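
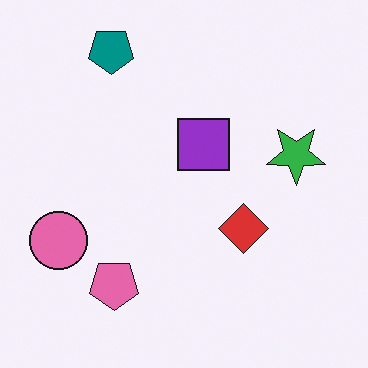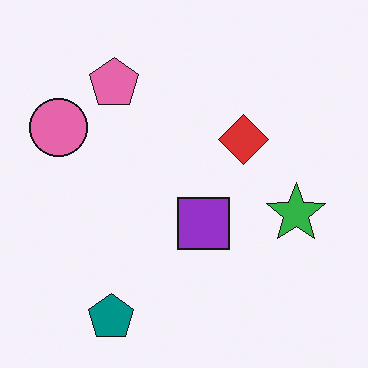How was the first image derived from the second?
The transformation is: flipped vertically (top ↔ bottom).

The teal pentagon is in the bottom-left of the second image and the top-left of the first — shapes on opposite sides of the horizontal midline have swapped in a mirror flip.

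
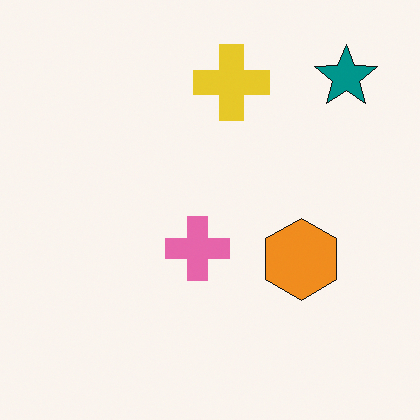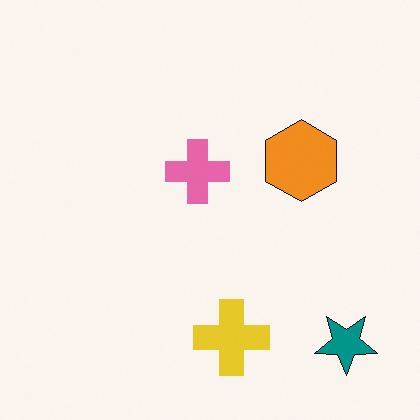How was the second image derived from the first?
This is the original image flipped vertically (top ↔ bottom).

The teal star is in the top-right of the first image and the bottom-right of the second — shapes on opposite sides of the horizontal midline have swapped in a mirror flip.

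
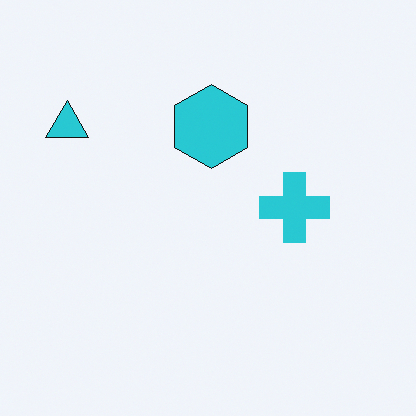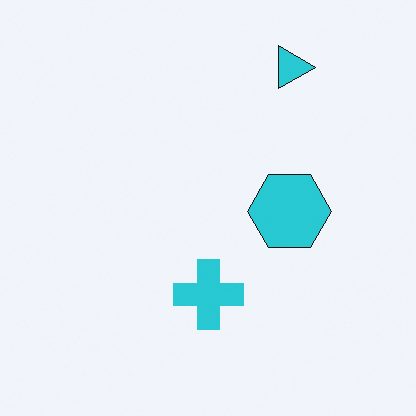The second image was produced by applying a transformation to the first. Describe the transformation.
The second image is the first rotated 90° clockwise.

The cyan triangle sits in the top-left of the first image and the top-right of the second — consistent with a whole-image 90° clockwise rotation.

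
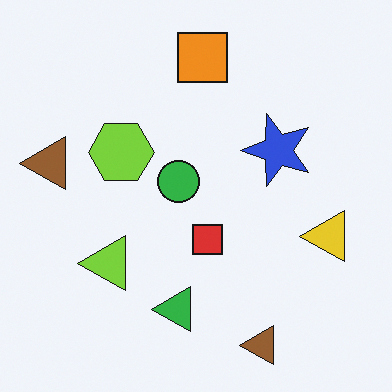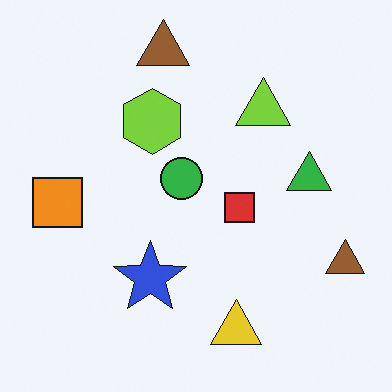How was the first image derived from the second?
The first image is the second transposed (reflected across the top-left ↔ bottom-right diagonal).

Shapes have swapped their row and column positions — what was in the top-right is now in the bottom-left — a diagonal reflection.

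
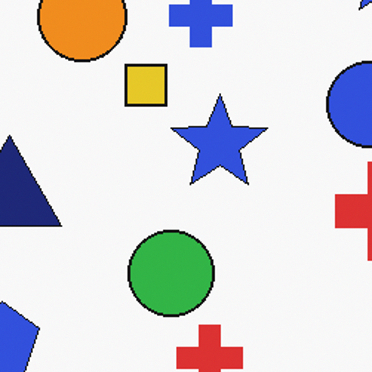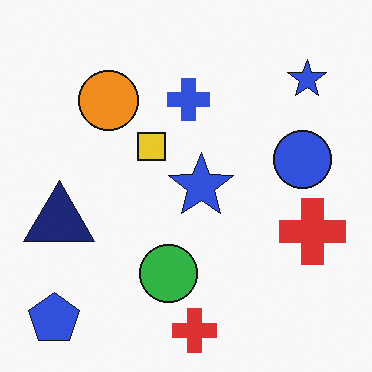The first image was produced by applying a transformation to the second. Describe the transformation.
It was cropped slightly and scaled back up.

The visible shapes are larger and the field of view is narrower; shapes near the original edges may be partly or wholly outside the frame — a crop-and-rescale.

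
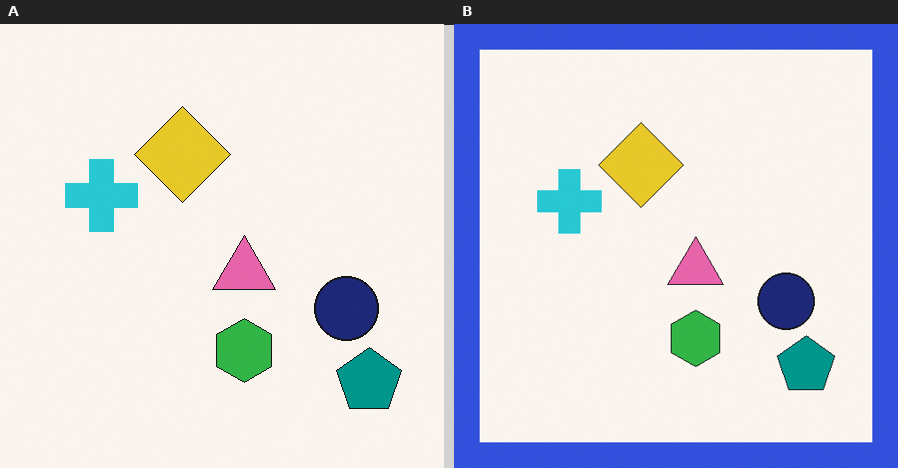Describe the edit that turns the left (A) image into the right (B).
The right (B) image is the left (A) framed with a blue border.

A solid blue frame runs around the edge of the right (B) image, with the content slightly shrunk inside it.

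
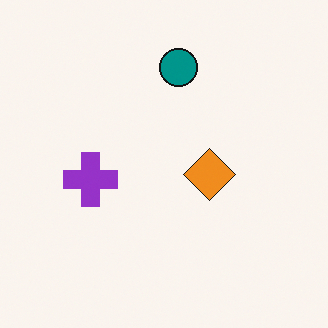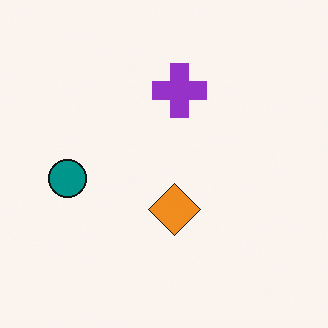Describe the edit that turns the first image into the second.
Transposed (reflected across the top-left ↔ bottom-right diagonal).

Shapes have swapped their row and column positions — what was in the top-right is now in the bottom-left — a diagonal reflection.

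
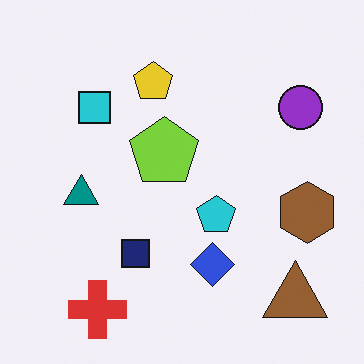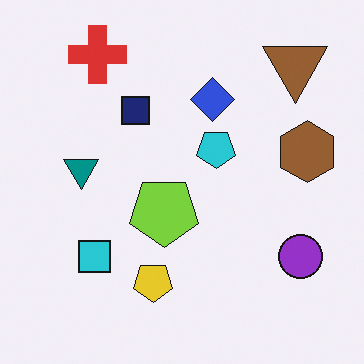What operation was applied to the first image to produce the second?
The image was flipped vertically (top ↔ bottom).

The red cross is in the bottom-left of the first image and the top-left of the second — shapes on opposite sides of the horizontal midline have swapped in a mirror flip.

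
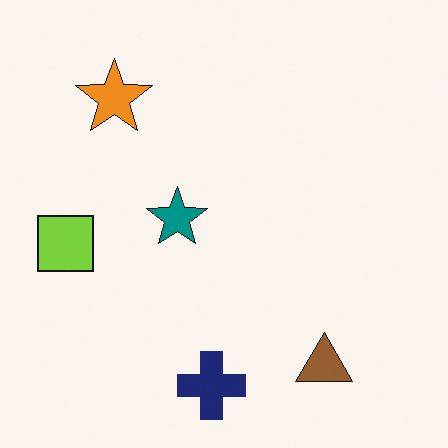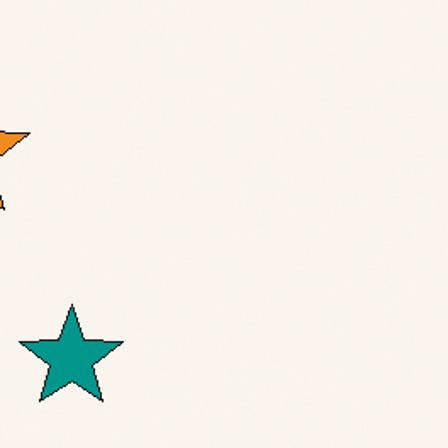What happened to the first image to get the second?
The second image is the first cropped tightly and scaled back up.

The visible shapes are larger and the field of view is narrower; shapes near the original edges may be partly or wholly outside the frame — a crop-and-rescale.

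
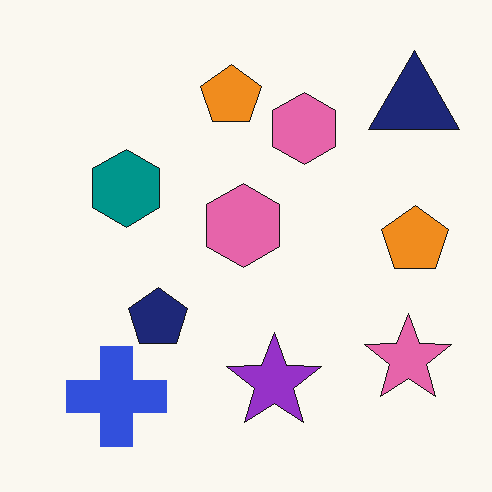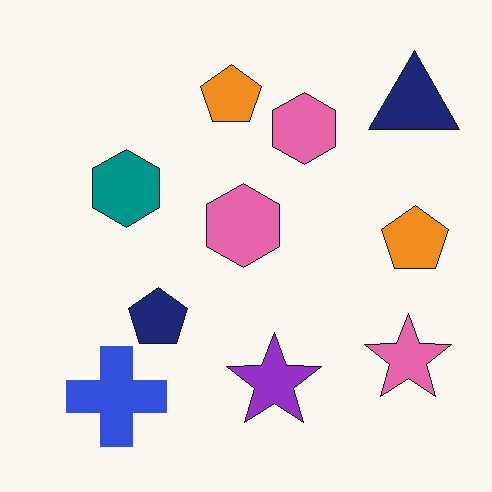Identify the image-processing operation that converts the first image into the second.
Given moderate JPEG compression.

Blocky 8×8 compression artifacts appear around shape edges and the flat background shows ringing — characteristic JPEG degradation.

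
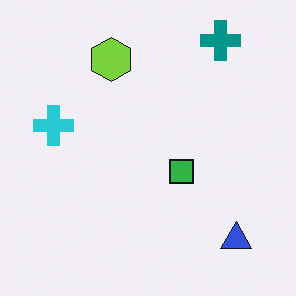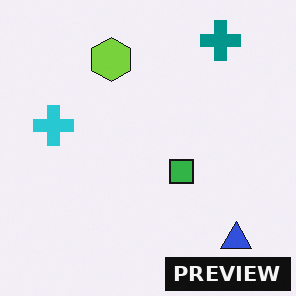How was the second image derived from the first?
The transformation is: watermarked with the text "PREVIEW" in the lower-right corner.

A dark label reading "PREVIEW" appears in the lower-right corner.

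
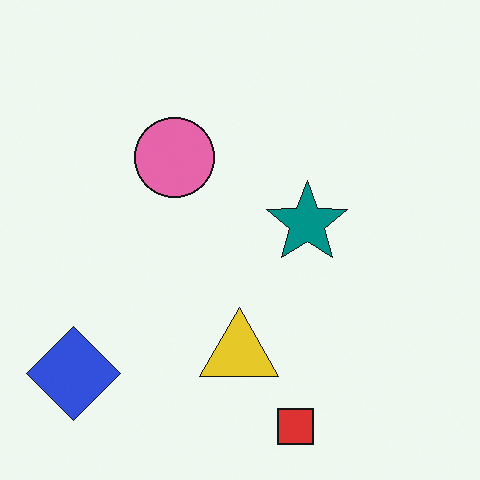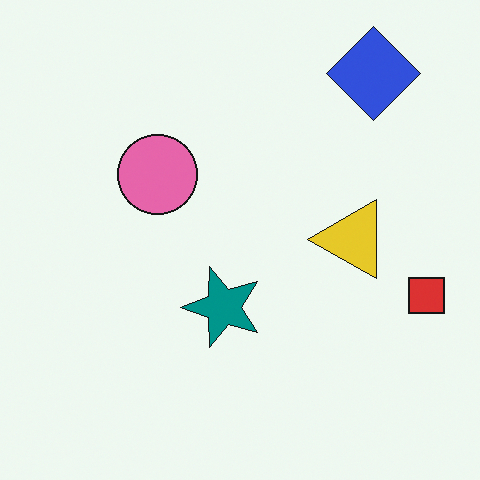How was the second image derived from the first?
It was transposed (reflected across the top-left ↔ bottom-right diagonal).

Shapes have swapped their row and column positions — what was in the top-right is now in the bottom-left — a diagonal reflection.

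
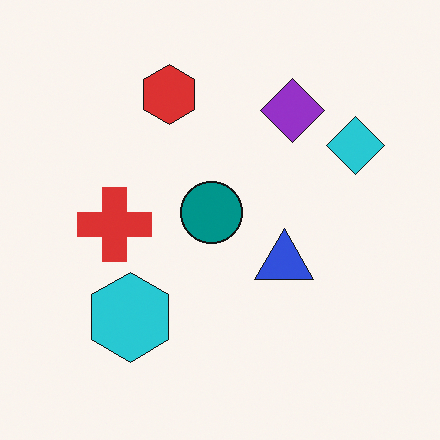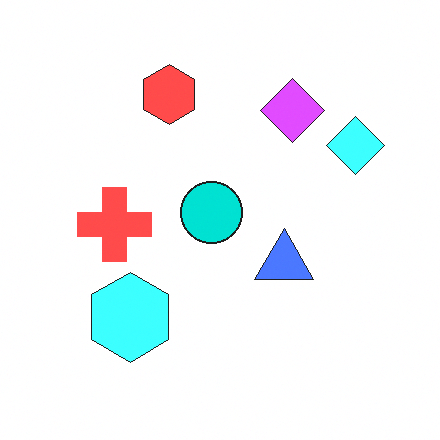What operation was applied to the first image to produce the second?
The second image is the first brightened a lot.

Every pixel — background and shapes alike — is uniformly brightened.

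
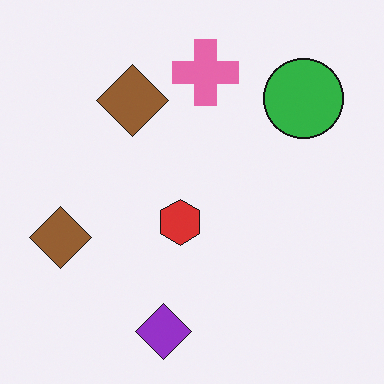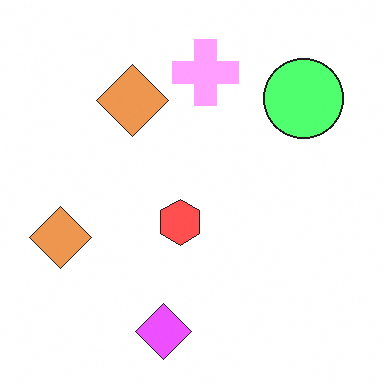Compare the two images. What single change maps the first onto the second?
The second image is the first brightened a lot.

Every pixel — background and shapes alike — is uniformly brightened.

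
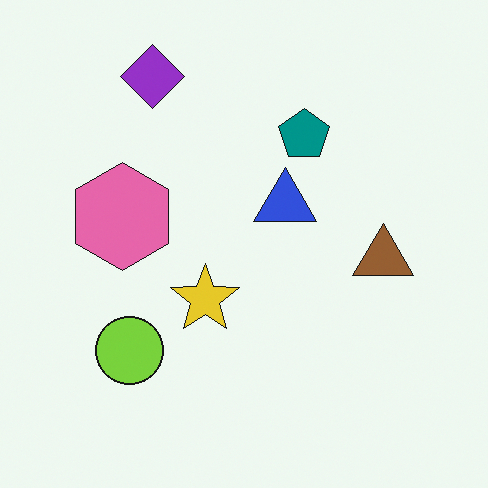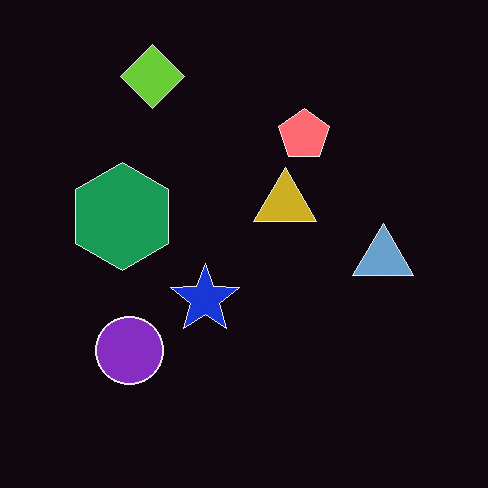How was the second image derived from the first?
It was color-inverted (negative).

The light background has become dark and every shape's color is its complement — a photographic negative.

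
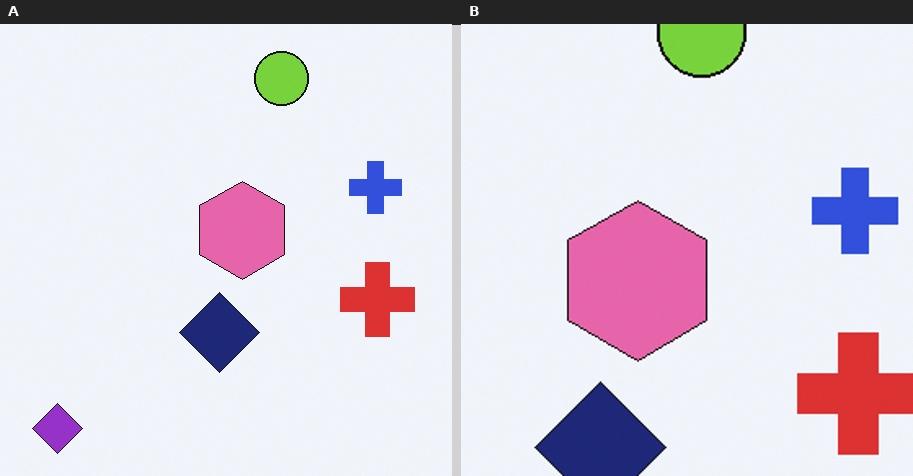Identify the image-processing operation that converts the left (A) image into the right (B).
Cropped to a noticeably smaller region and rescaled.

The visible shapes are larger and the field of view is narrower; shapes near the original edges may be partly or wholly outside the frame — a crop-and-rescale.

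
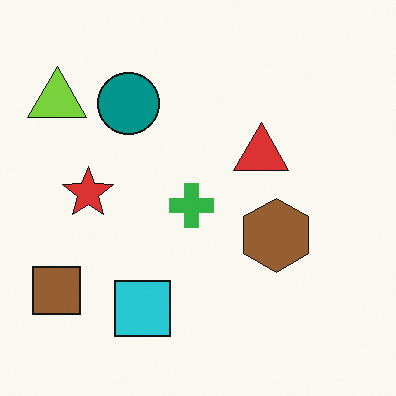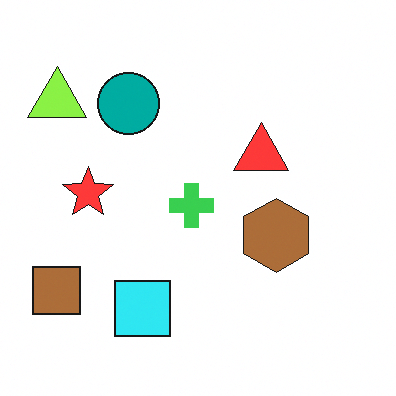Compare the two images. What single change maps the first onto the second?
Slightly brightened.

Every pixel — background and shapes alike — is uniformly brightened.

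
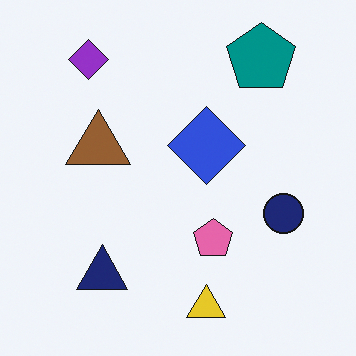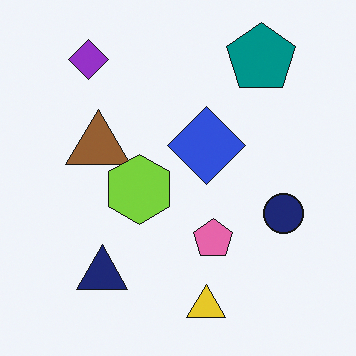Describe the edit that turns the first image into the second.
This is the original image overlaid with an additional lime hexagon.

A lime hexagon appears in the second image that is absent from the first.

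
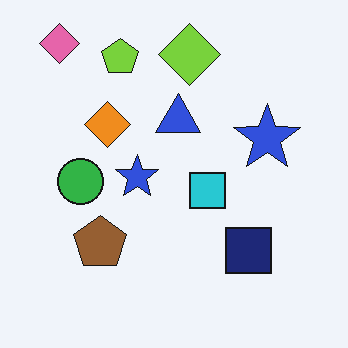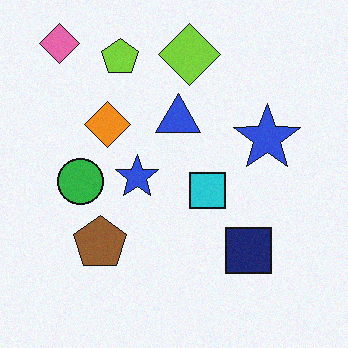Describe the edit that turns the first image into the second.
It was degraded with a light layer of grain.

Random speckle covers the whole image, including the flat background.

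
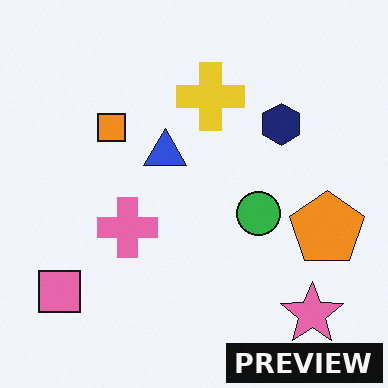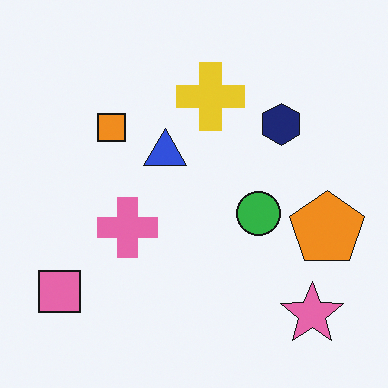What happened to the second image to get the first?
The image was watermarked with the text "PREVIEW" in the lower-right corner.

A dark label reading "PREVIEW" appears in the lower-right corner.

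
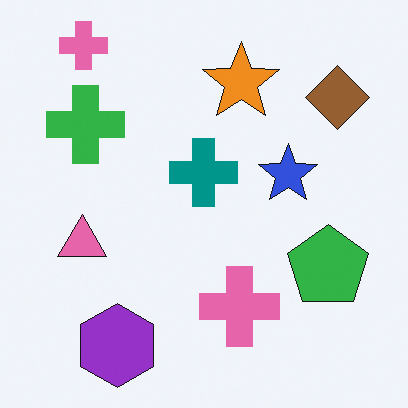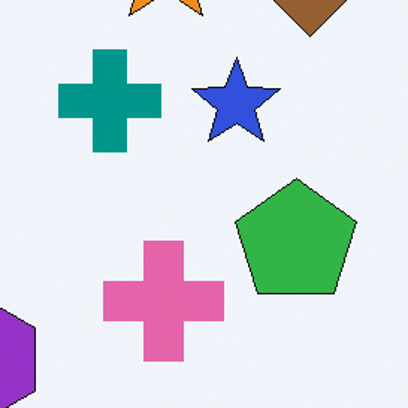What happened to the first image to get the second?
It was cropped to a modestly smaller region and rescaled.

The visible shapes are larger and the field of view is narrower; shapes near the original edges may be partly or wholly outside the frame — a crop-and-rescale.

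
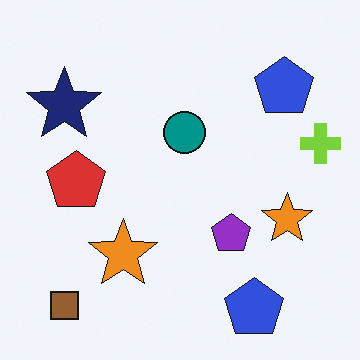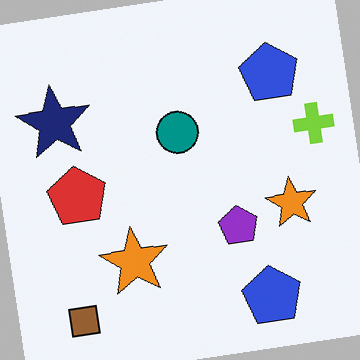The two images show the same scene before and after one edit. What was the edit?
This is the original image rotated counter-clockwise by a slight angle.

Every shape is tilted by the same angle and the image corners show triangular fill wedges — a whole-image rotation by a non-right angle.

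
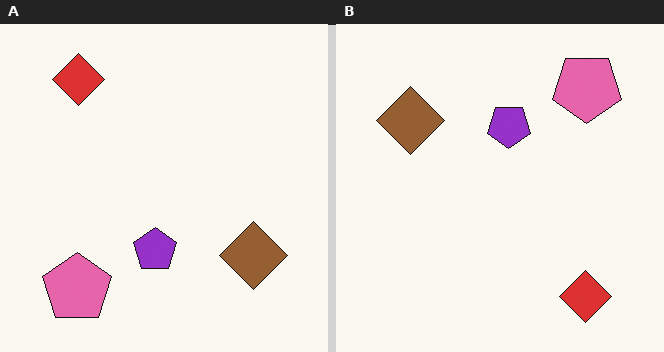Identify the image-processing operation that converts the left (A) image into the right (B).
The transformation is: rotated 180°.

The red diamond sits in the top-left of the left (A) image and the bottom-right of the right (B) — consistent with a whole-image 180° rotation.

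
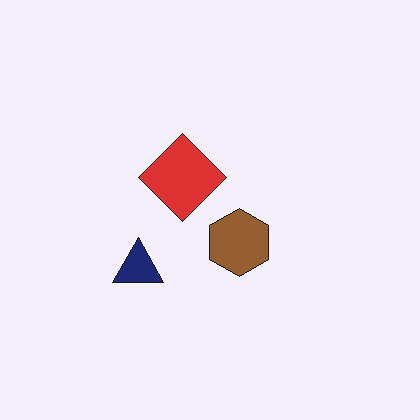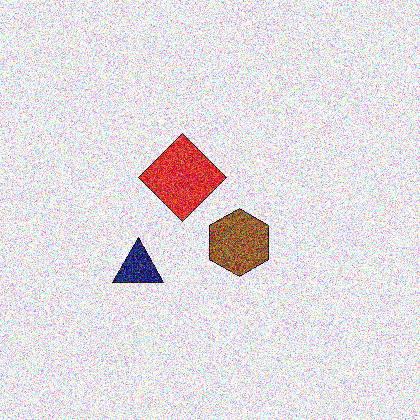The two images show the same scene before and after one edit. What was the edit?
The second image is the first degraded with heavy additive noise.

Random speckle covers the whole image, including the flat background.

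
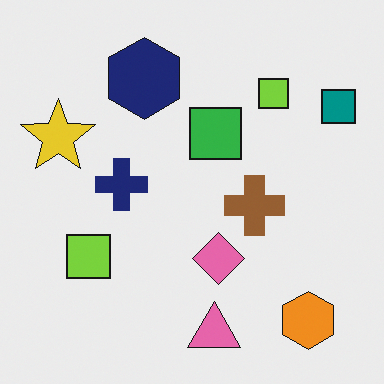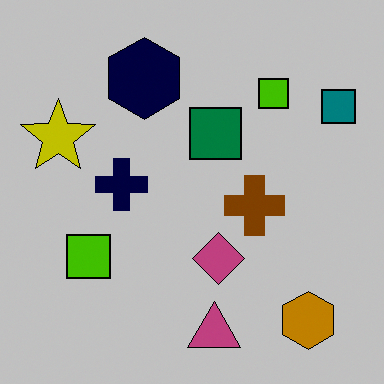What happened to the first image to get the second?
The transformation is: aggressively posterized.

Each flat color has snapped to a coarser quantized level — most visibly, the near-white background has dropped to a flat grey.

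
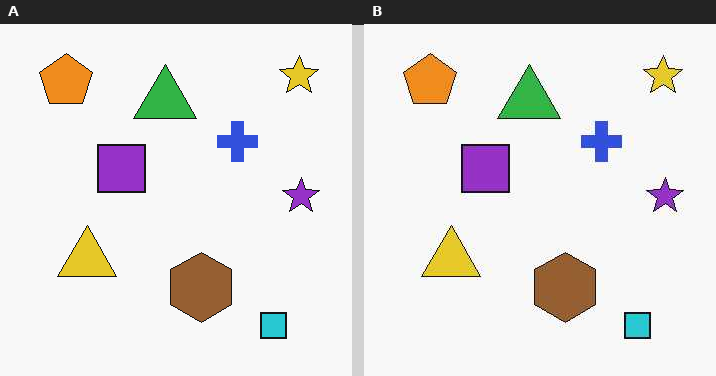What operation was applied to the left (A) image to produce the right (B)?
This is the original image JPEG-compressed with visible artifacts.

Blocky 8×8 compression artifacts appear around shape edges and the flat background shows ringing — characteristic JPEG degradation.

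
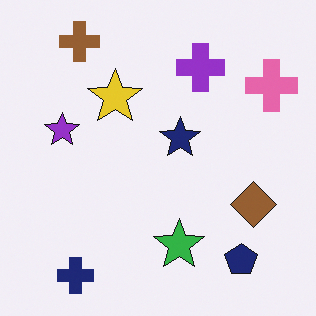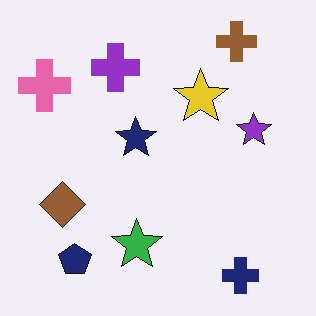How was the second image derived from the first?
The second image is the first flipped horizontally (left ↔ right).

The pink cross is in the top-right of the first image and the top-left of the second — shapes on opposite sides of the vertical midline have swapped in a mirror flip.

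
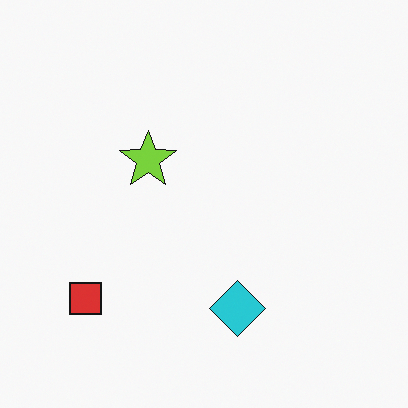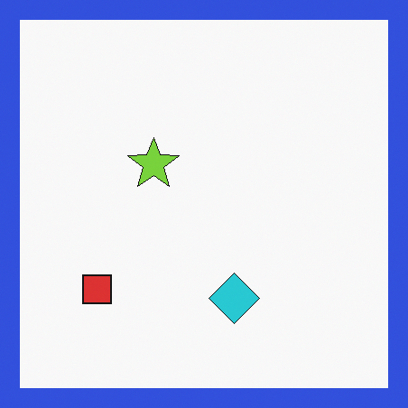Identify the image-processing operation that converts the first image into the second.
Framed with a blue border.

A solid blue frame runs around the edge of the second image, with the content slightly shrunk inside it.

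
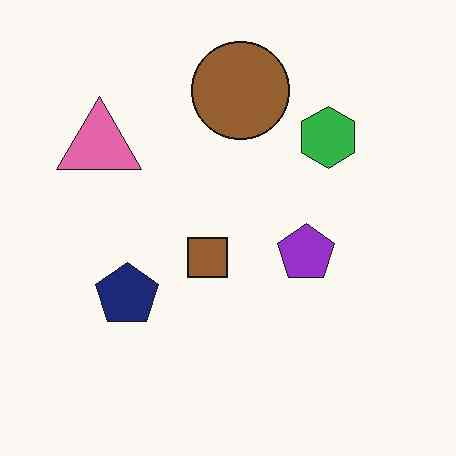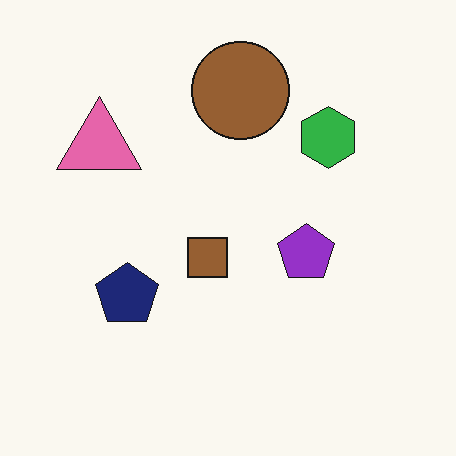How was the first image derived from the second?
It was JPEG-compressed with visible artifacts.

Blocky 8×8 compression artifacts appear around shape edges and the flat background shows ringing — characteristic JPEG degradation.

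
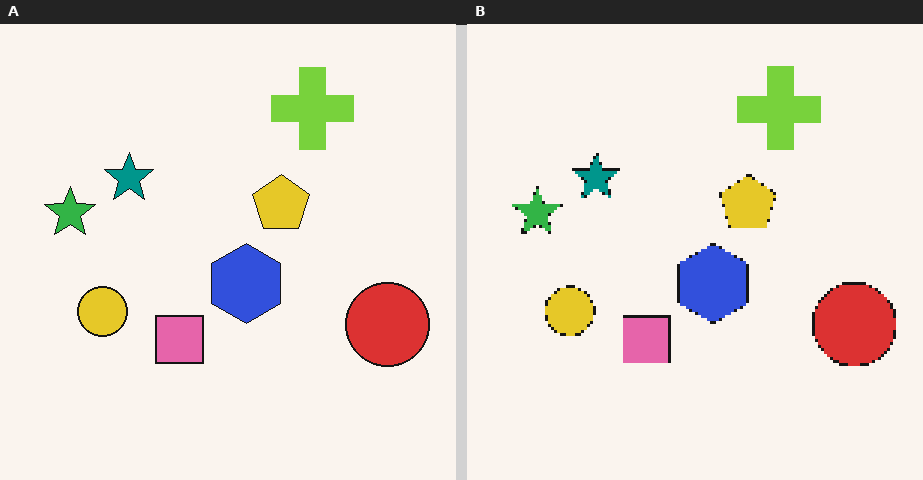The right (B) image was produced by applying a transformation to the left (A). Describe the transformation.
This is the original image mildly pixelated.

Shapes are reduced to large square blocks; fine edges and outlines are lost — a downscale-then-upscale (mosaic) effect.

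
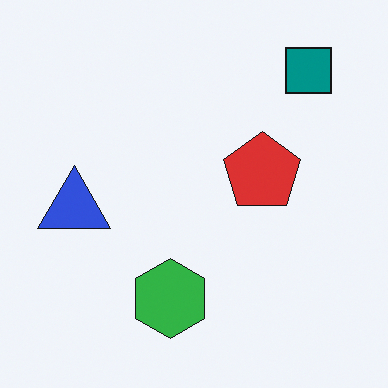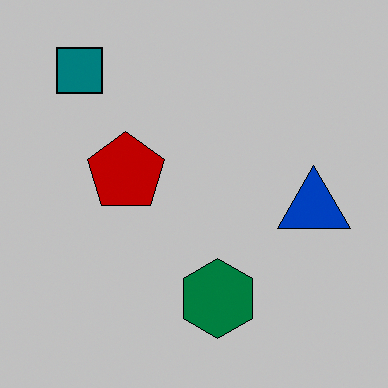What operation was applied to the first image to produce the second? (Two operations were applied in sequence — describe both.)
The second image is the first flipped horizontally (left ↔ right), then heavily posterized to just a handful of flat colors.

The blue triangle is in the left of the first image and the right of the second — shapes on opposite sides of the vertical midline have swapped in a mirror flip. Each flat color has snapped to a coarser quantized level — most visibly, the near-white background has dropped to a flat grey.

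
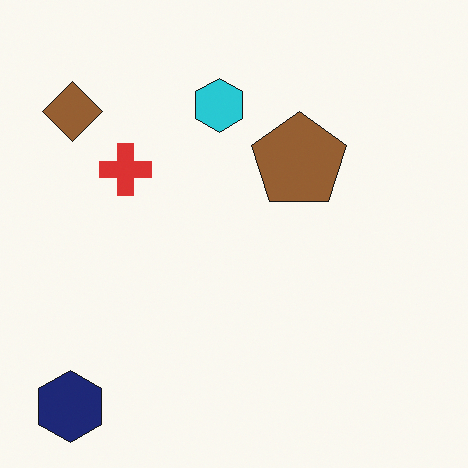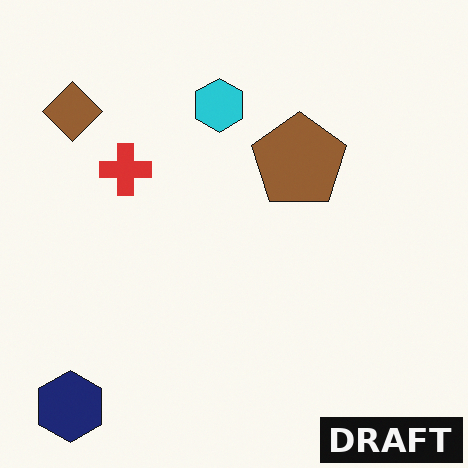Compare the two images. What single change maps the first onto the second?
The second image is the first watermarked with the text "DRAFT" in the lower-right corner.

A dark label reading "DRAFT" appears in the lower-right corner.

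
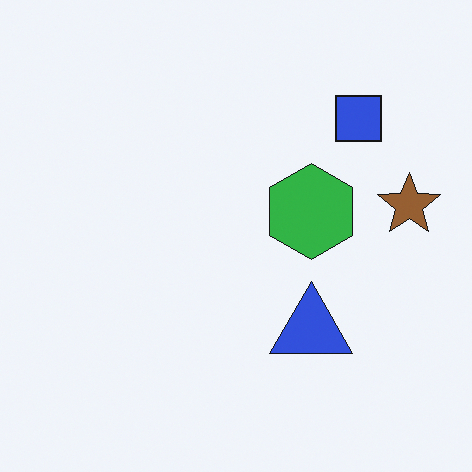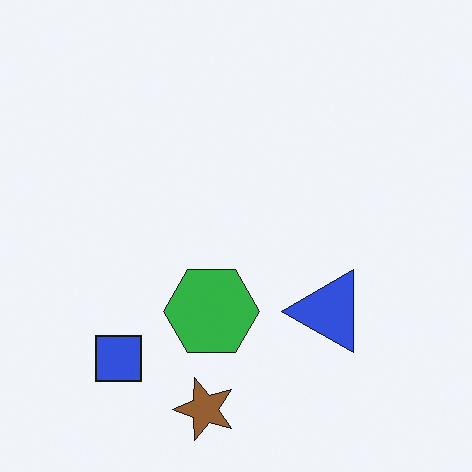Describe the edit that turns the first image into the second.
It was transposed (reflected across the top-left ↔ bottom-right diagonal).

Shapes have swapped their row and column positions — what was in the top-right is now in the bottom-left — a diagonal reflection.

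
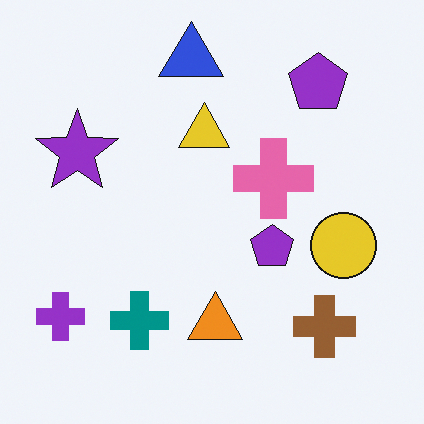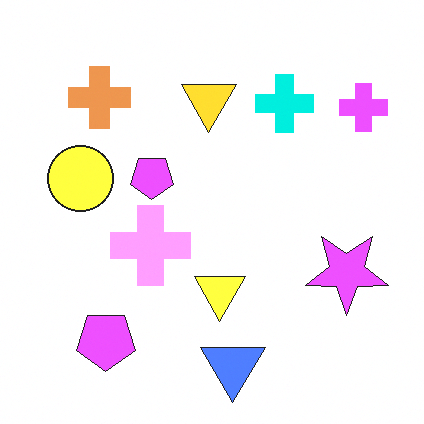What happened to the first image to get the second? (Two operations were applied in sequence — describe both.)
The transformation is: rotated 180°, then substantially brightened.

The purple cross sits in the bottom-left of the first image and the top-right of the second — consistent with a whole-image 180° rotation. Every pixel — background and shapes alike — is uniformly brightened.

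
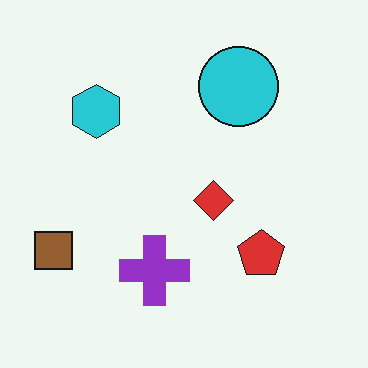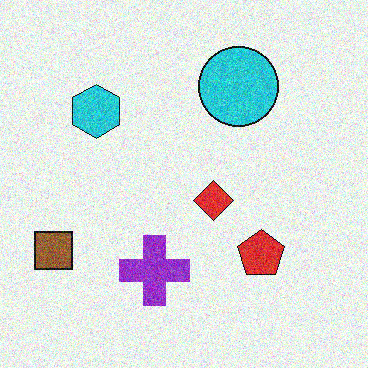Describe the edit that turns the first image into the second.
The transformation is: degraded with visible gaussian noise.

Random speckle covers the whole image, including the flat background.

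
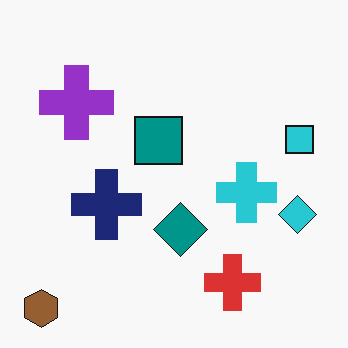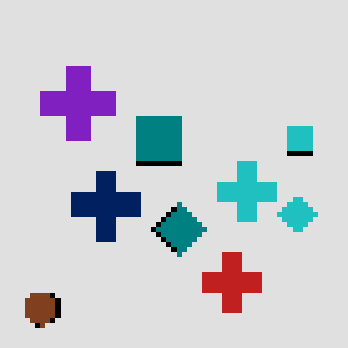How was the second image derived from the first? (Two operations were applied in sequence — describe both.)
Mildly pixelated, then moderately posterized.

Shapes are reduced to large square blocks; fine edges and outlines are lost — a downscale-then-upscale (mosaic) effect. Each flat color has snapped to a coarser quantized level — most visibly, the near-white background has dropped to a flat grey.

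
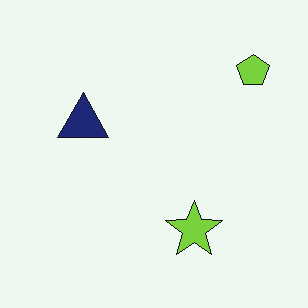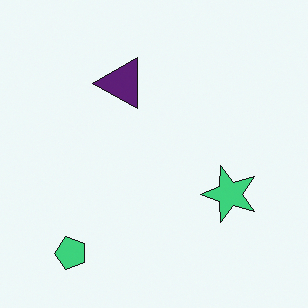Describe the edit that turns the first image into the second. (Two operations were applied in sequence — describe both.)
This is the original image transposed (reflected across the top-left ↔ bottom-right diagonal), then hue-shifted slightly.

Shapes have swapped their row and column positions — what was in the top-right is now in the bottom-left — a diagonal reflection. Every shape's color has rotated by the same amount around the hue wheel — a uniform hue shift.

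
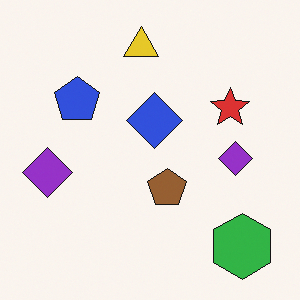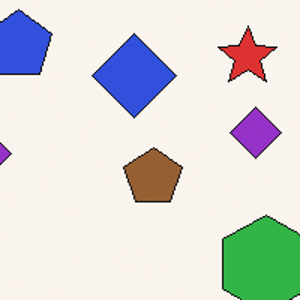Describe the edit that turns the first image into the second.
The image was cropped slightly and scaled back up.

The visible shapes are larger and the field of view is narrower; shapes near the original edges may be partly or wholly outside the frame — a crop-and-rescale.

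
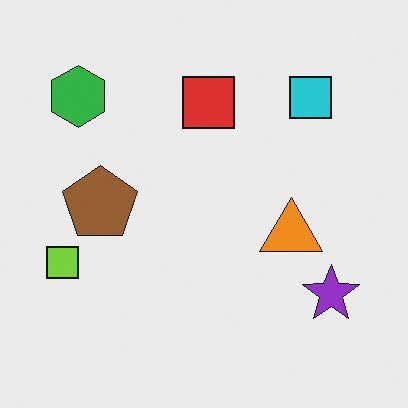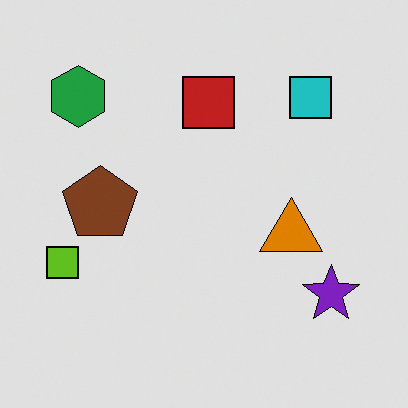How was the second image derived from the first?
This is the original image posterized to a reduced palette.

Each flat color has snapped to a coarser quantized level — most visibly, the near-white background has dropped to a flat grey.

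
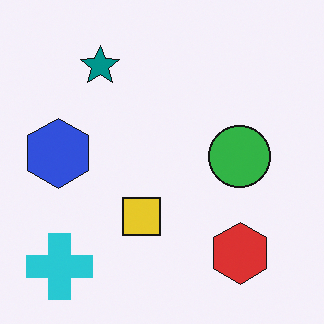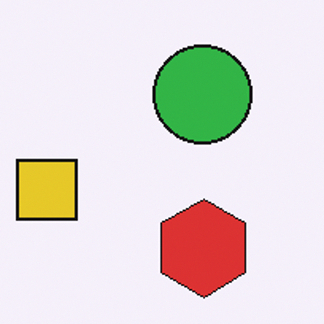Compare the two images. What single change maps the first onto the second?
The image was cropped to a modestly smaller region and rescaled.

The visible shapes are larger and the field of view is narrower; shapes near the original edges may be partly or wholly outside the frame — a crop-and-rescale.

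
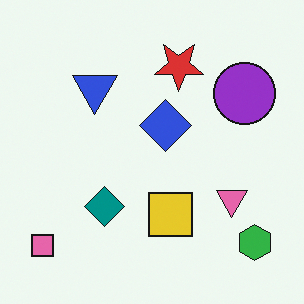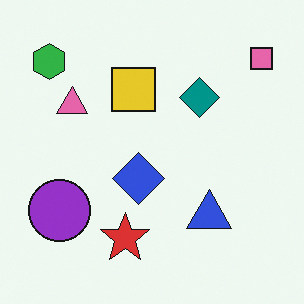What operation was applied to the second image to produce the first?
It was rotated 180°.

The pink square sits in the top-right of the second image and the bottom-left of the first — consistent with a whole-image 180° rotation.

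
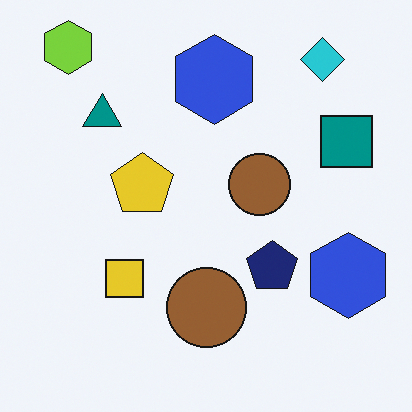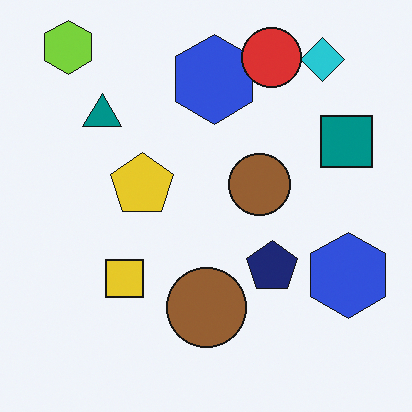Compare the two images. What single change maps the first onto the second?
The image was overlaid with an additional red circle.

A red circle appears in the second image that is absent from the first.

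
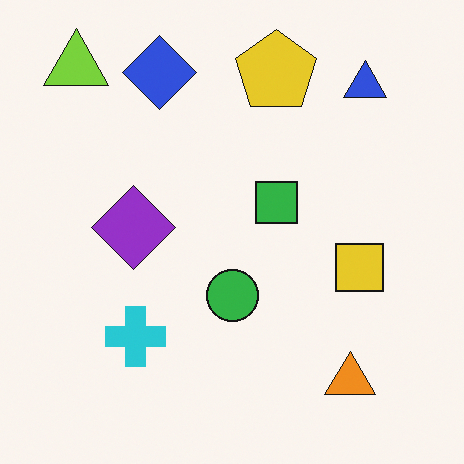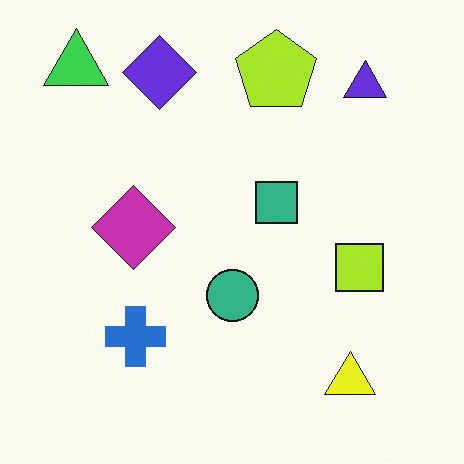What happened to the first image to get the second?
It was hue-shifted by a small amount.

Every shape's color has rotated by the same amount around the hue wheel — a uniform hue shift.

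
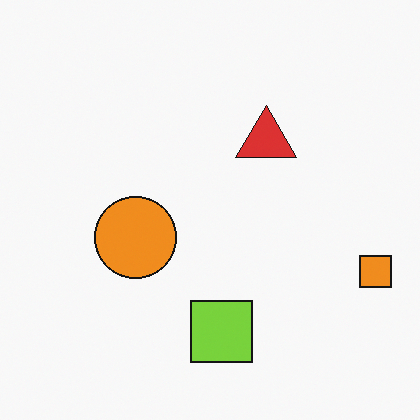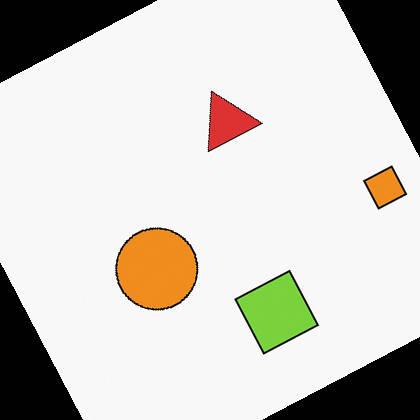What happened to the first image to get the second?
Rotated counter-clockwise by a moderate amount.

Every shape is tilted by the same angle and the image corners show triangular fill wedges — a whole-image rotation by a non-right angle.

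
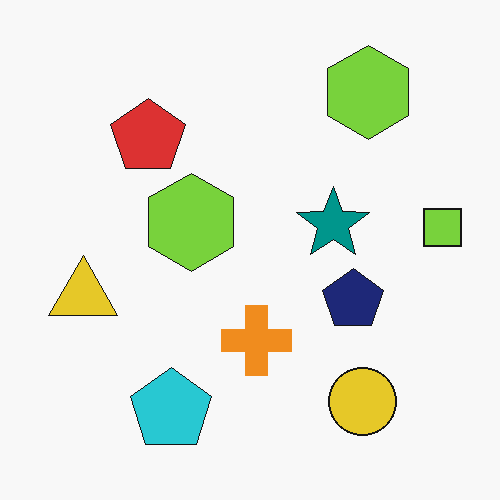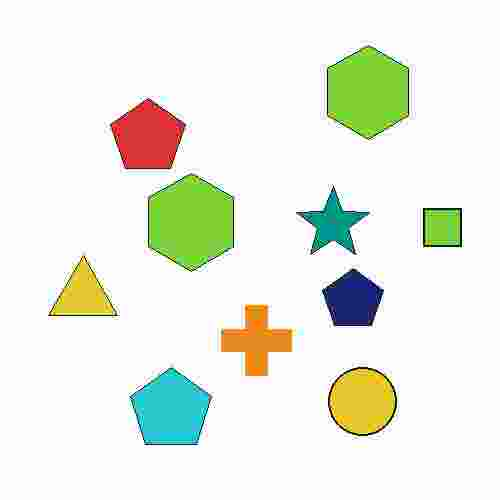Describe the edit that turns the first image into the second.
The second image is the first heavily JPEG-compressed with obvious blocking artifacts.

Blocky 8×8 compression artifacts appear around shape edges and the flat background shows ringing — characteristic JPEG degradation.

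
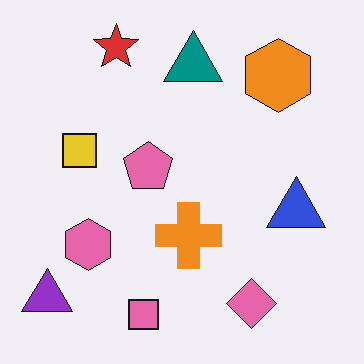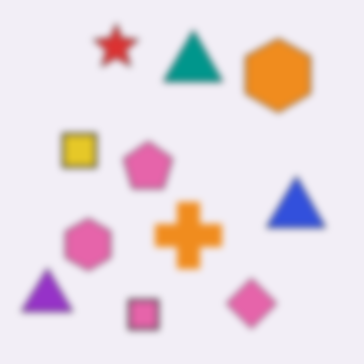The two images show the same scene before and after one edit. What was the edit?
Noticeably gaussian-blurred.

Shape edges and outlines are uniformly softened across the whole image.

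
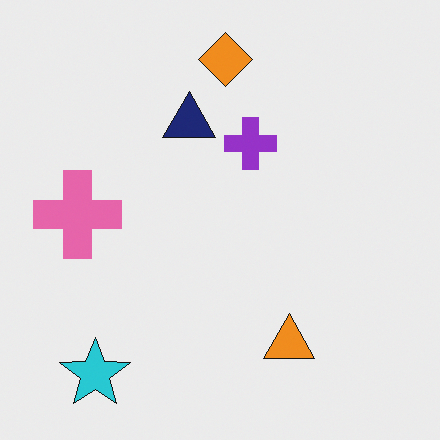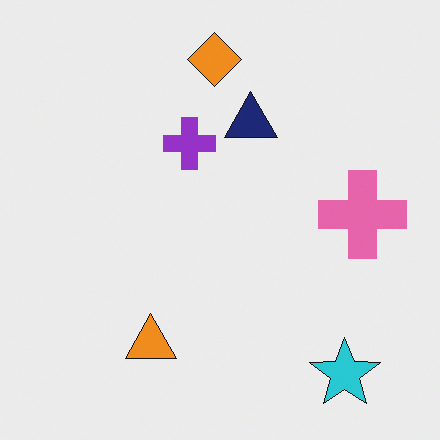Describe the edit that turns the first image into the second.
The second image is the first flipped horizontally (left ↔ right).

The pink cross is in the left of the first image and the right of the second — shapes on opposite sides of the vertical midline have swapped in a mirror flip.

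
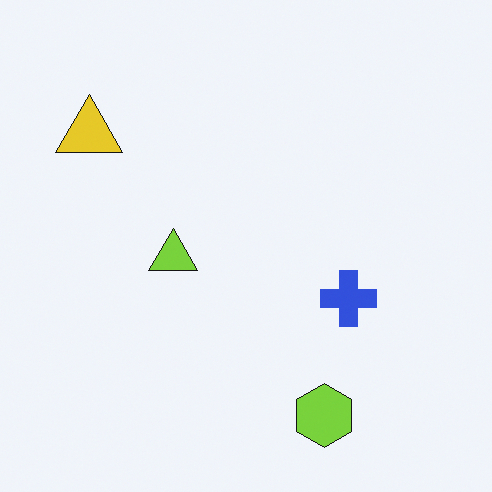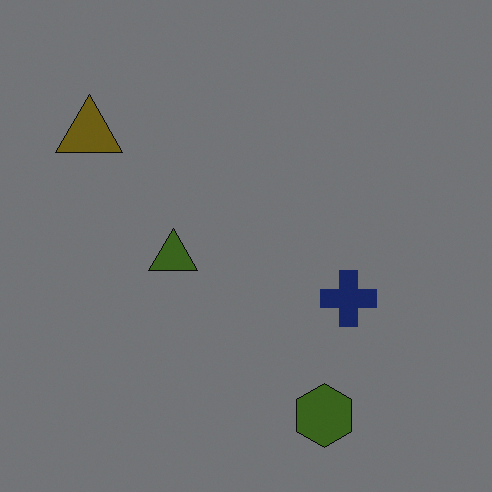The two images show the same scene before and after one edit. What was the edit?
Darkened a lot.

Every pixel — background and shapes alike — is uniformly darkened.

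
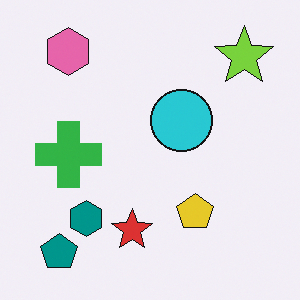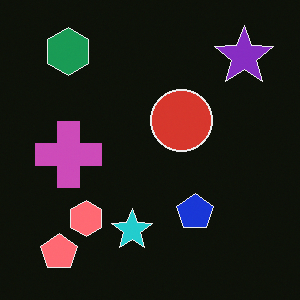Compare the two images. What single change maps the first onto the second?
The image was color-inverted (negative).

The light background has become dark and every shape's color is its complement — a photographic negative.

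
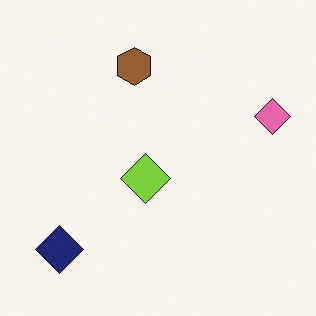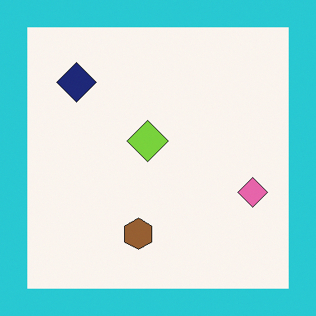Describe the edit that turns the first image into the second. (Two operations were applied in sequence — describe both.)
The second image is the first flipped vertically (top ↔ bottom), then framed with a cyan border.

The brown hexagon is in the top of the first image and the bottom of the second — shapes on opposite sides of the horizontal midline have swapped in a mirror flip. A solid cyan frame runs around the edge of the second image, with the content slightly shrunk inside it.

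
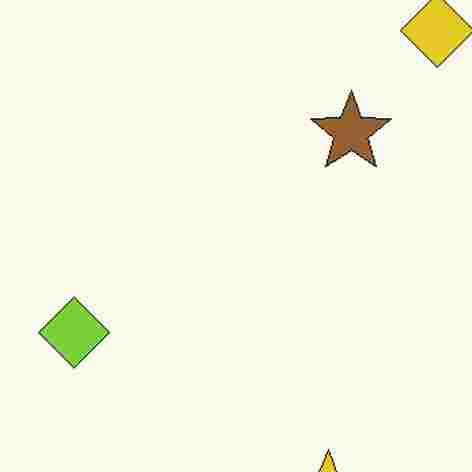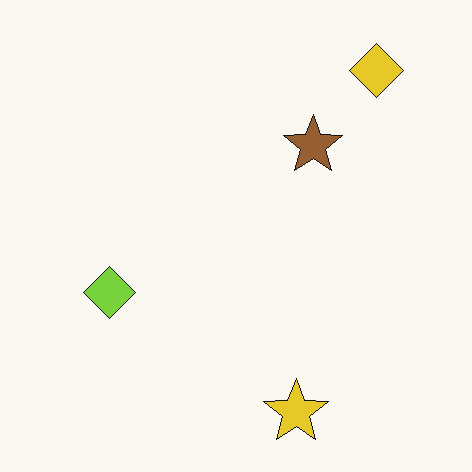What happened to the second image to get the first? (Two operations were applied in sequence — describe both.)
This is the original image cropped slightly and scaled back up, then heavily JPEG-compressed with obvious blocking artifacts.

The visible shapes are larger and the field of view is narrower; shapes near the original edges may be partly or wholly outside the frame — a crop-and-rescale. Blocky 8×8 compression artifacts appear around shape edges and the flat background shows ringing — characteristic JPEG degradation.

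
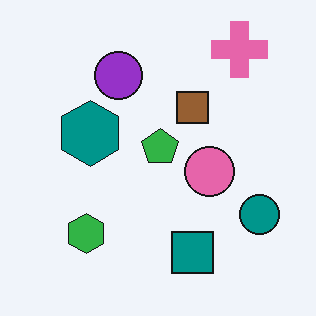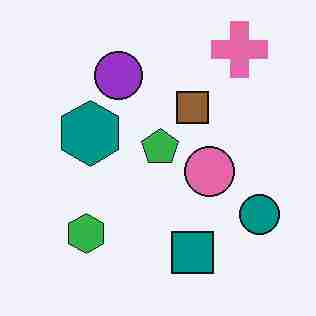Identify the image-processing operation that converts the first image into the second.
The second image is the first heavily JPEG-compressed with obvious blocking artifacts.

Blocky 8×8 compression artifacts appear around shape edges and the flat background shows ringing — characteristic JPEG degradation.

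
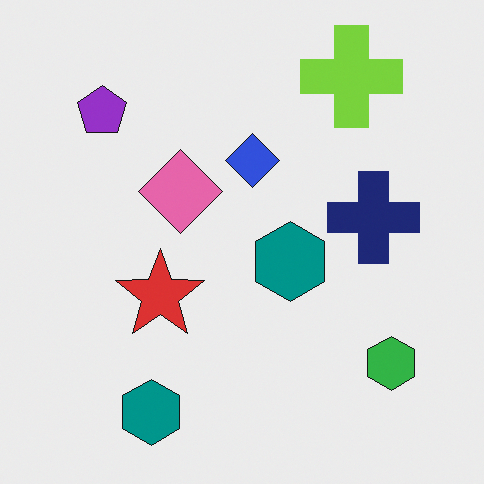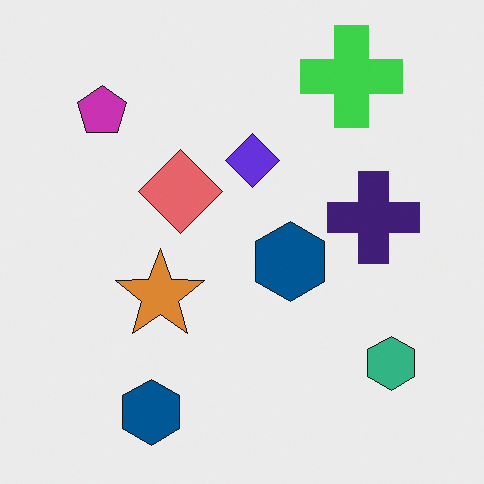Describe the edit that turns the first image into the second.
The transformation is: hue-shifted by a small amount.

Every shape's color has rotated by the same amount around the hue wheel — a uniform hue shift.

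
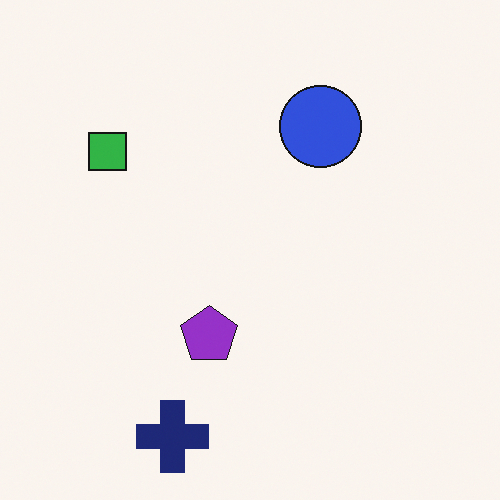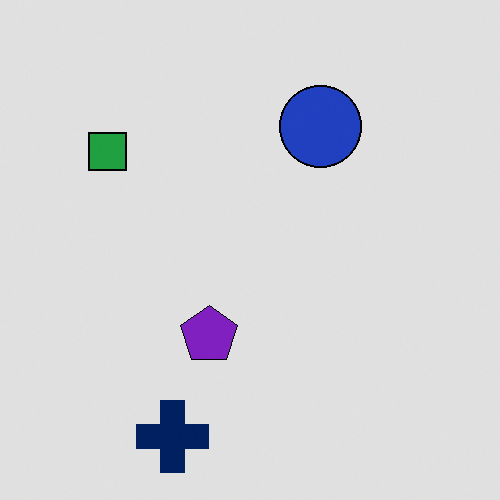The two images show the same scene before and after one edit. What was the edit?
The image was moderately posterized.

Each flat color has snapped to a coarser quantized level — most visibly, the near-white background has dropped to a flat grey.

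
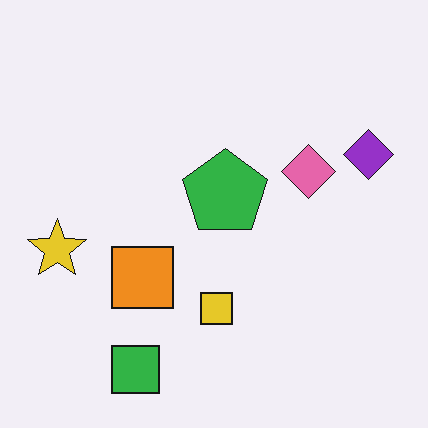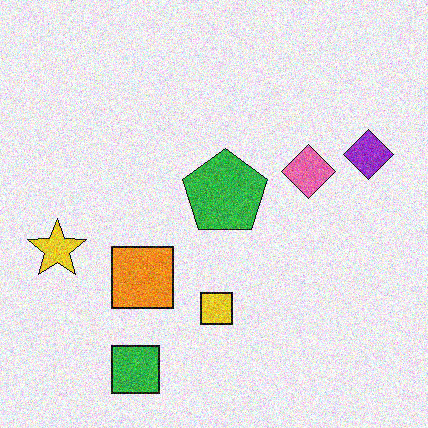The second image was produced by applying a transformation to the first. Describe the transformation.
It was degraded with visible gaussian noise.

Random speckle covers the whole image, including the flat background.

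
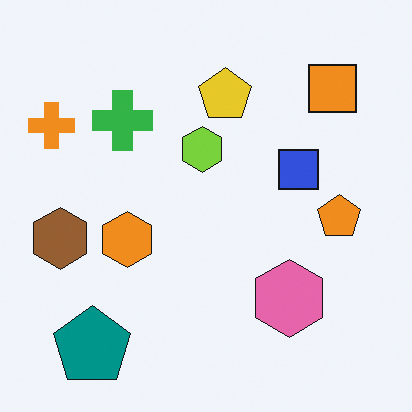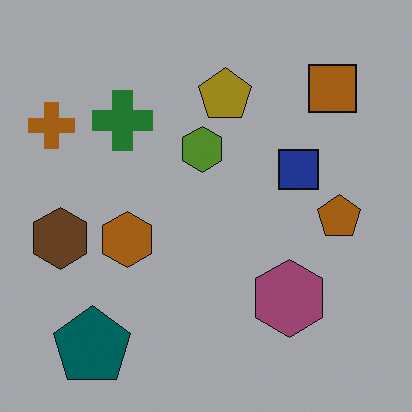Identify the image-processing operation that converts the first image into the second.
This is the original image noticeably darkened.

Every pixel — background and shapes alike — is uniformly darkened.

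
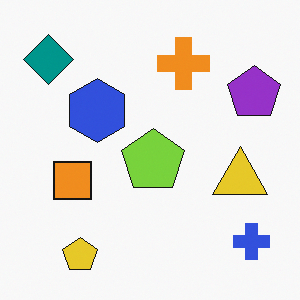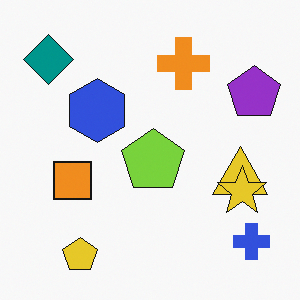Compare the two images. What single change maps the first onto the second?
The second image is the first overlaid with an additional yellow star.

A yellow star appears in the second image that is absent from the first.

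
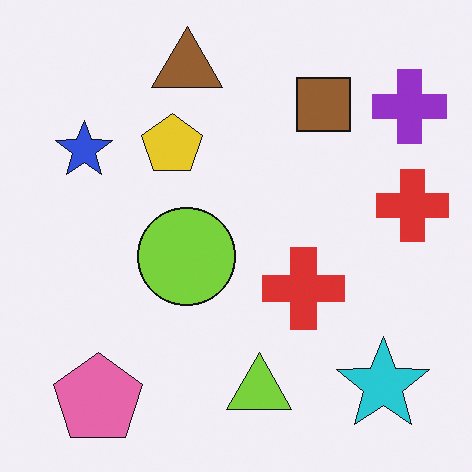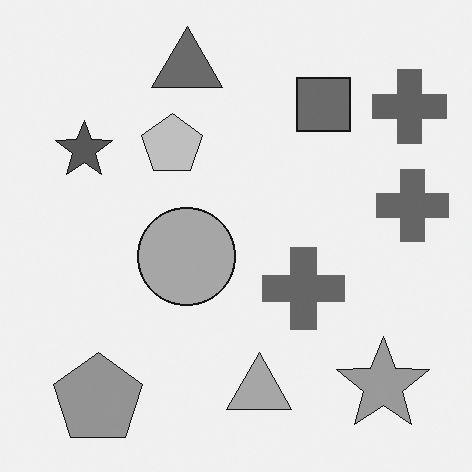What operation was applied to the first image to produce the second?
The transformation is: converted to grayscale.

All color is removed — every shape is now a shade of grey.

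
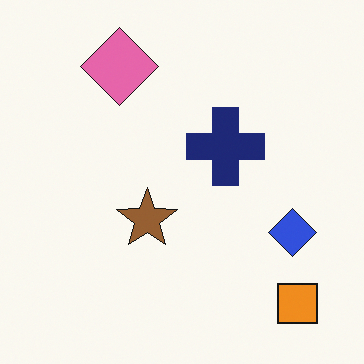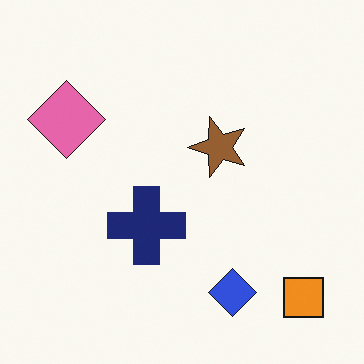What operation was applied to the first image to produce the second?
It was transposed (reflected across the top-left ↔ bottom-right diagonal).

Shapes have swapped their row and column positions — what was in the top-right is now in the bottom-left — a diagonal reflection.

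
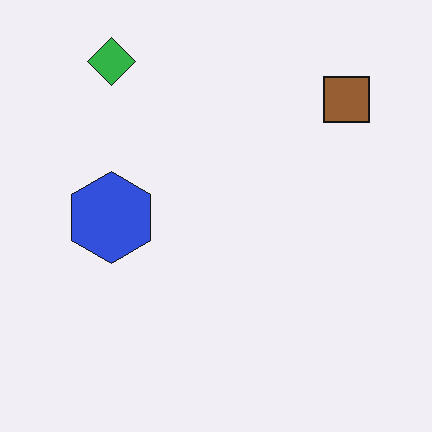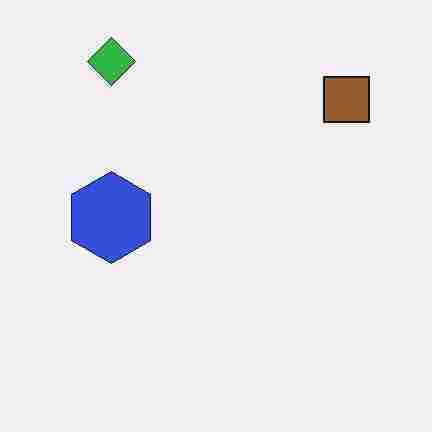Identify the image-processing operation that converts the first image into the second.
Degraded with heavy JPEG compression.

Blocky 8×8 compression artifacts appear around shape edges and the flat background shows ringing — characteristic JPEG degradation.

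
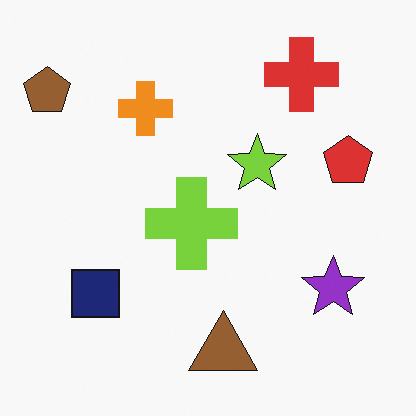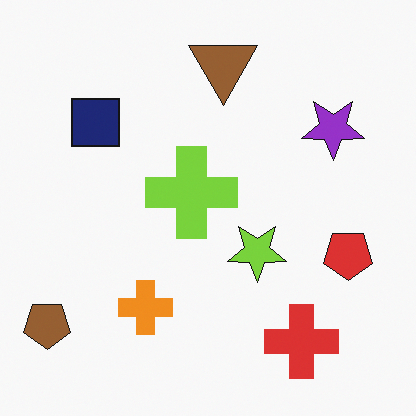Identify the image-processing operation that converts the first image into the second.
The second image is the first flipped vertically (top ↔ bottom).

The brown triangle is in the bottom of the first image and the top of the second — shapes on opposite sides of the horizontal midline have swapped in a mirror flip.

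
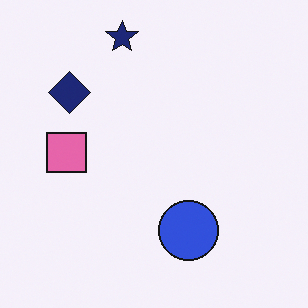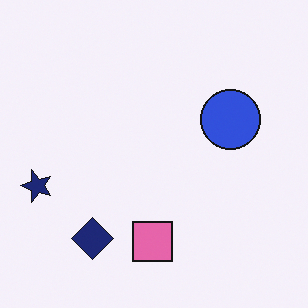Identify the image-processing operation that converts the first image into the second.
It was rotated 90° counter-clockwise.

The navy star sits in the top of the first image and the left of the second — consistent with a whole-image 90° counter-clockwise rotation.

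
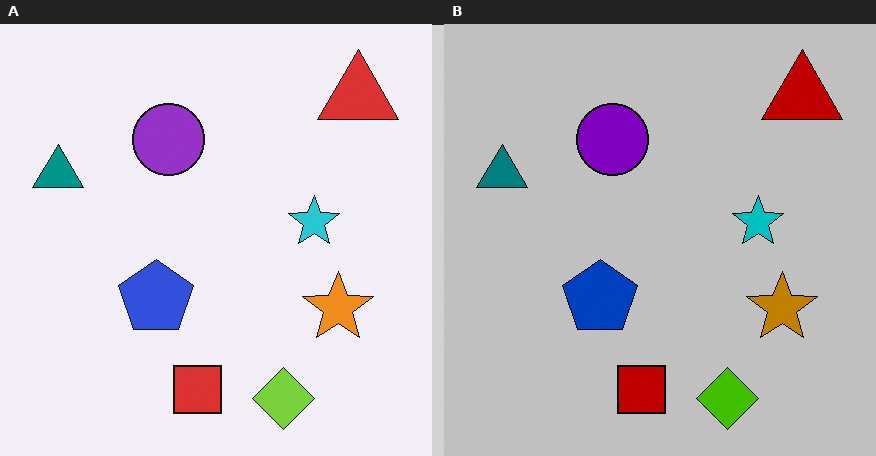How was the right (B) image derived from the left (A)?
The transformation is: aggressively posterized.

Each flat color has snapped to a coarser quantized level — most visibly, the near-white background has dropped to a flat grey.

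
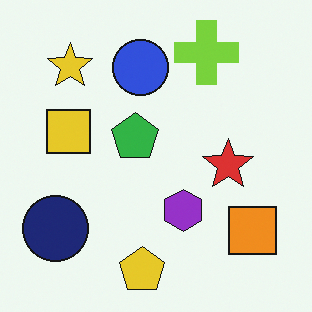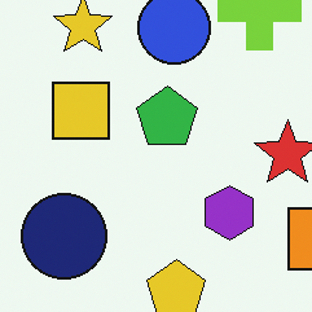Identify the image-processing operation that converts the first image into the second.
The second image is the first cropped to a modestly smaller region and rescaled.

The visible shapes are larger and the field of view is narrower; shapes near the original edges may be partly or wholly outside the frame — a crop-and-rescale.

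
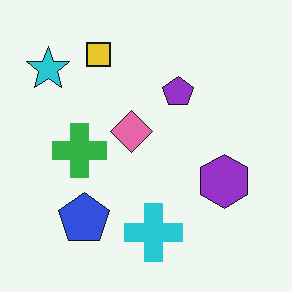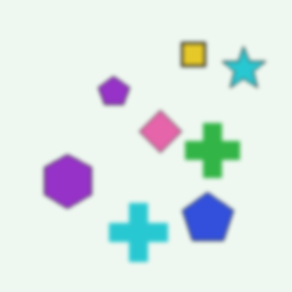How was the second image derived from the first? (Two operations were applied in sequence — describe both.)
The second image is the first flipped horizontally (left ↔ right), then lightly blurred.

The cyan star is in the top-left of the first image and the top-right of the second — shapes on opposite sides of the vertical midline have swapped in a mirror flip. Shape edges and outlines are uniformly softened across the whole image.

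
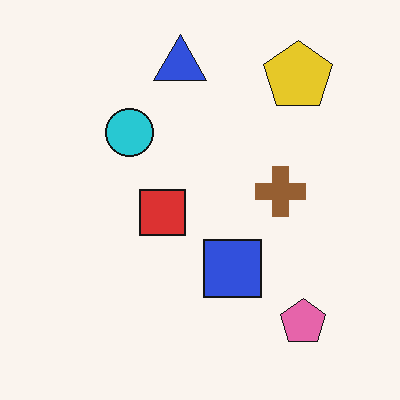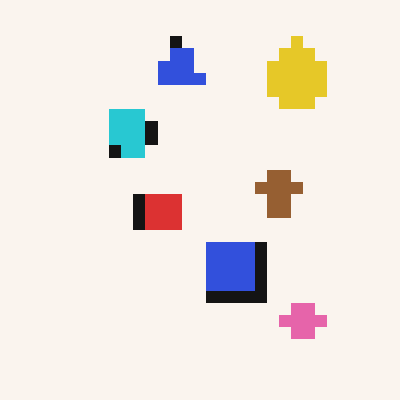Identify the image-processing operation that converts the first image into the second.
The image was heavily pixelated into large blocks.

Shapes are reduced to large square blocks; fine edges and outlines are lost — a downscale-then-upscale (mosaic) effect.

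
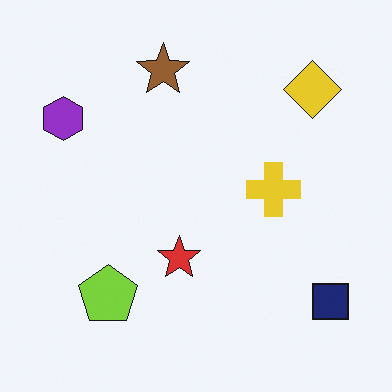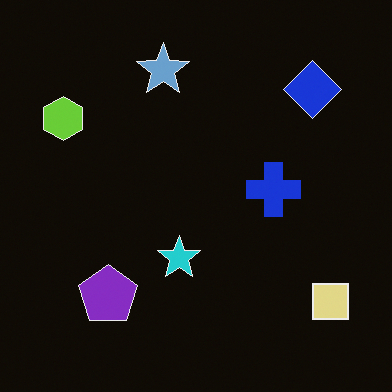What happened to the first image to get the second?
This is the original image color-inverted (negative).

The light background has become dark and every shape's color is its complement — a photographic negative.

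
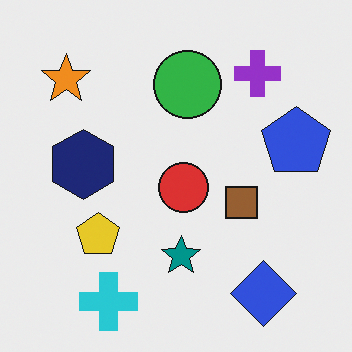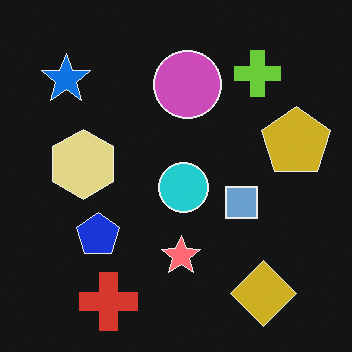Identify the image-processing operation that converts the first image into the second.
This is the original image color-inverted (negative).

The light background has become dark and every shape's color is its complement — a photographic negative.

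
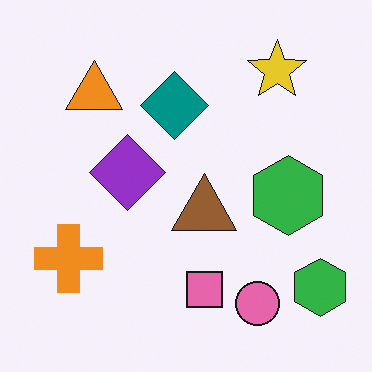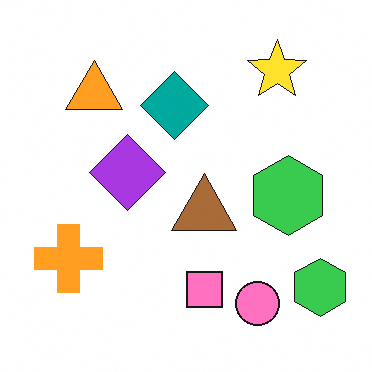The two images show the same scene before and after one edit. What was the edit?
This is the original image brightened a little.

Every pixel — background and shapes alike — is uniformly brightened.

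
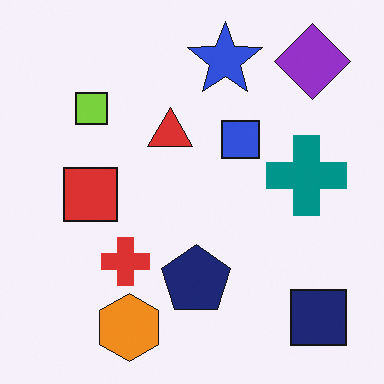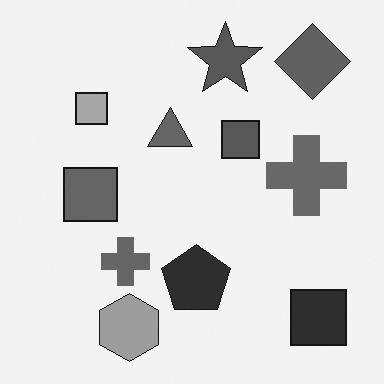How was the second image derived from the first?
This is the original image converted to grayscale.

All color is removed — every shape is now a shade of grey.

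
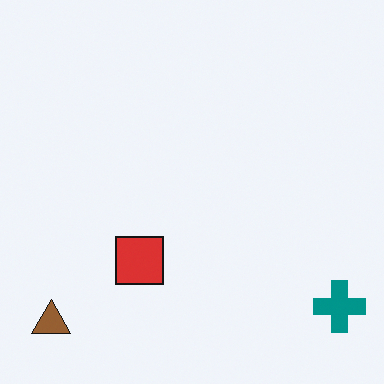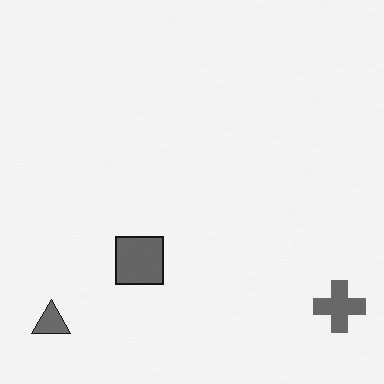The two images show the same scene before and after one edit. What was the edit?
The image was converted to grayscale.

All color is removed — every shape is now a shade of grey.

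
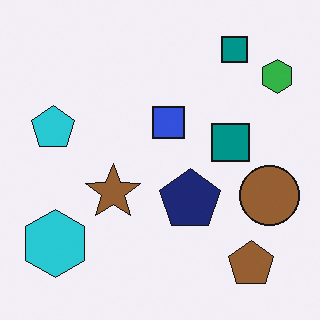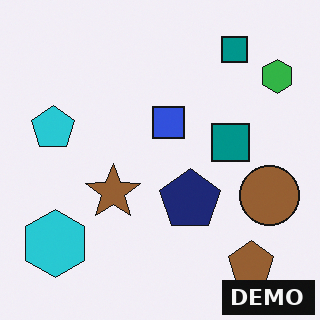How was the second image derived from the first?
The transformation is: watermarked with the text "DEMO" in the lower-right corner.

A dark label reading "DEMO" appears in the lower-right corner.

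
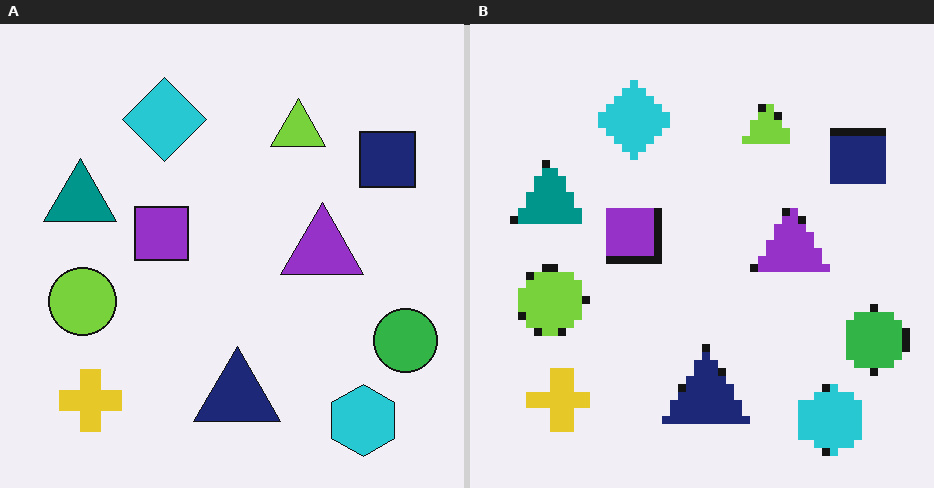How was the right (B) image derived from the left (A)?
The right (B) image is the left (A) moderately pixelated.

Shapes are reduced to large square blocks; fine edges and outlines are lost — a downscale-then-upscale (mosaic) effect.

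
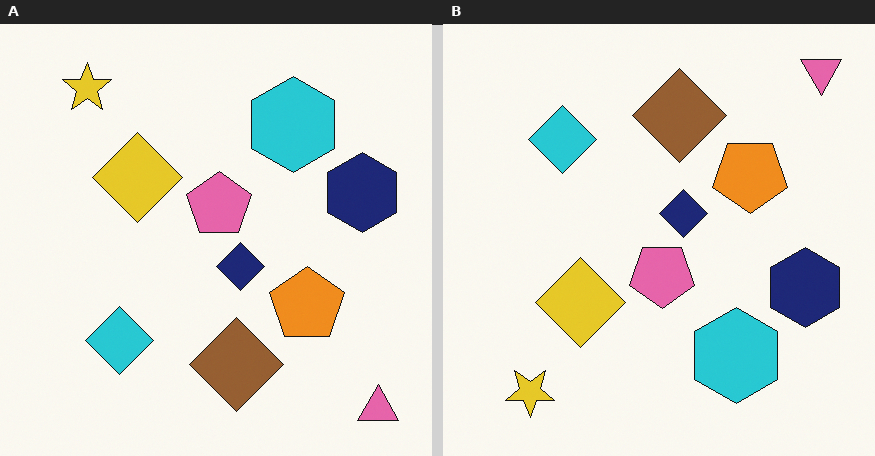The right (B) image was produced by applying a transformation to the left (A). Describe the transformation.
The transformation is: flipped vertically (top ↔ bottom).

The pink triangle is in the bottom-right of the left (A) image and the top-right of the right (B) — shapes on opposite sides of the horizontal midline have swapped in a mirror flip.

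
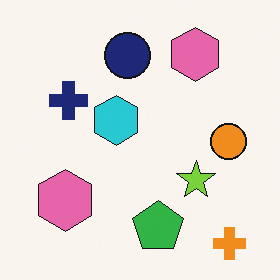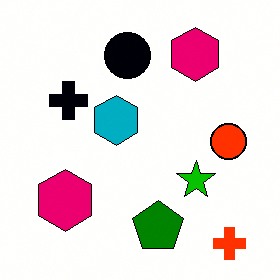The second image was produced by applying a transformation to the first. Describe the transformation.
This is the original image boosted in contrast.

Tones are pushed away from mid-grey across the whole image — a global contrast change.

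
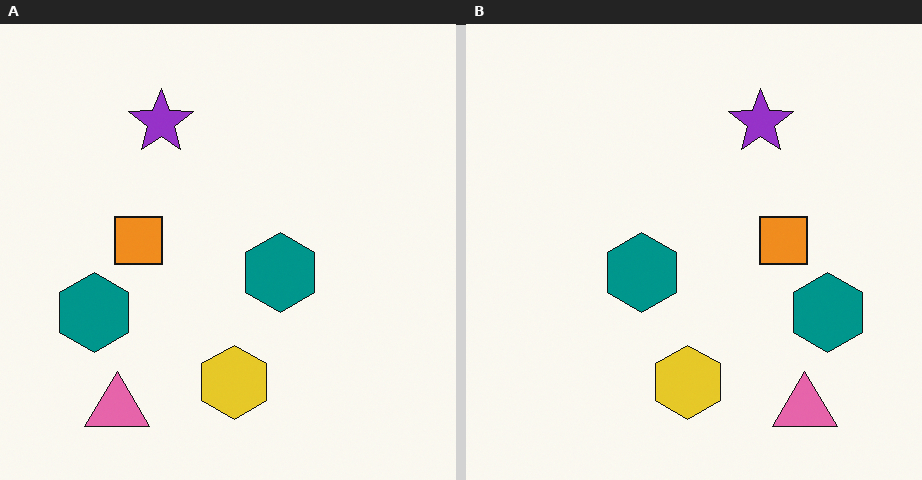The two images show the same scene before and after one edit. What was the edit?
The image was flipped horizontally (left ↔ right).

The pink triangle is in the bottom-left of the left (A) image and the bottom-right of the right (B) — shapes on opposite sides of the vertical midline have swapped in a mirror flip.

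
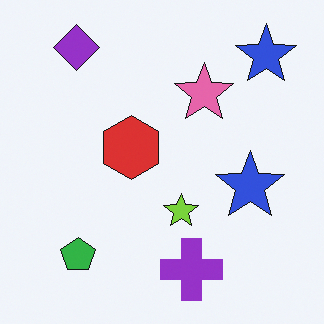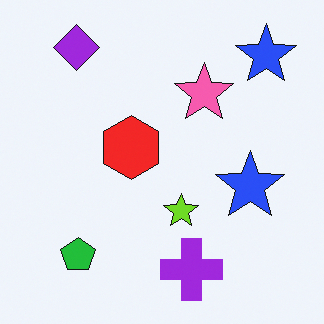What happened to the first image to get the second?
Slightly oversaturated.

All colors are more vivid — a global saturation change.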